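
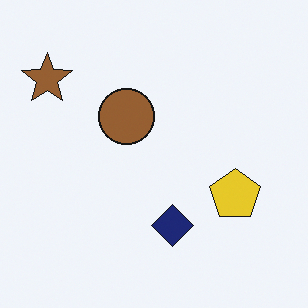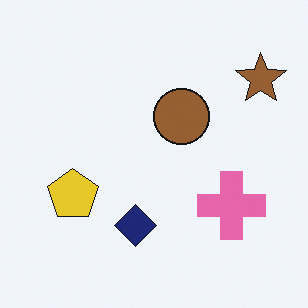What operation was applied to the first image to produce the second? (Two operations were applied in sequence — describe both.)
The transformation is: flipped horizontally (left ↔ right), then overlaid with an additional pink cross.

The brown star is in the top-left of the first image and the top-right of the second — shapes on opposite sides of the vertical midline have swapped in a mirror flip. A pink cross appears in the second image that is absent from the first.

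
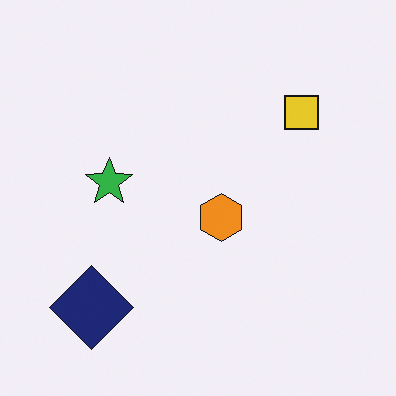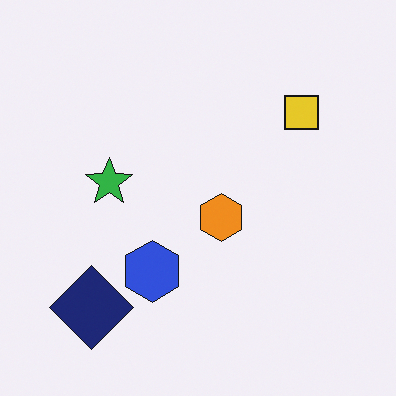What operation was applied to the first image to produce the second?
It was overlaid with an additional blue hexagon.

A blue hexagon appears in the second image that is absent from the first.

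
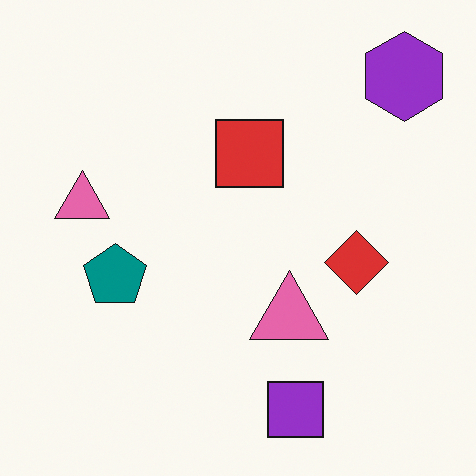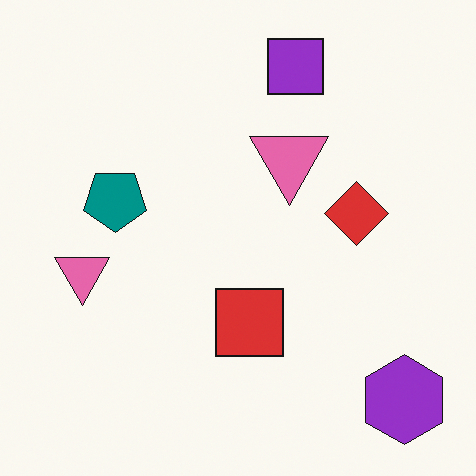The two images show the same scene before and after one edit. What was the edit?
The transformation is: flipped vertically (top ↔ bottom).

The purple square is in the bottom of the first image and the top of the second — shapes on opposite sides of the horizontal midline have swapped in a mirror flip.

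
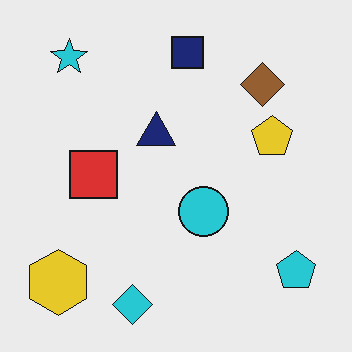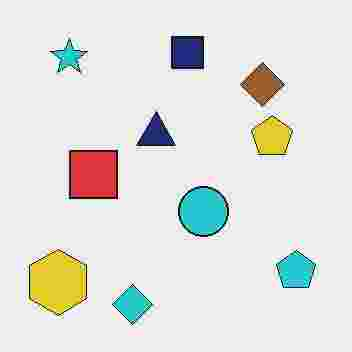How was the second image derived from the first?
The transformation is: heavily JPEG-compressed with obvious blocking artifacts.

Blocky 8×8 compression artifacts appear around shape edges and the flat background shows ringing — characteristic JPEG degradation.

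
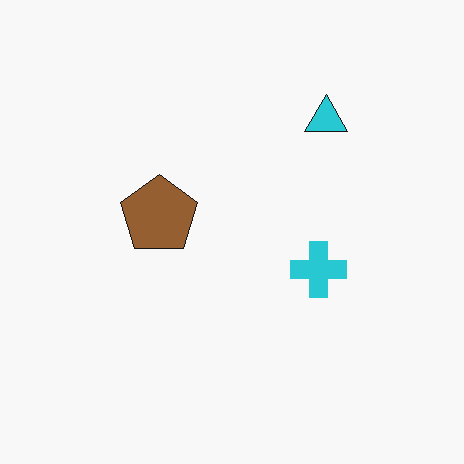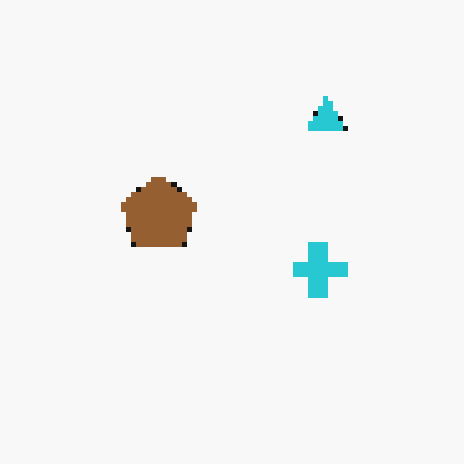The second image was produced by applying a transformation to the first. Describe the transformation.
Lightly pixelated (a mild mosaic effect).

Shapes are reduced to large square blocks; fine edges and outlines are lost — a downscale-then-upscale (mosaic) effect.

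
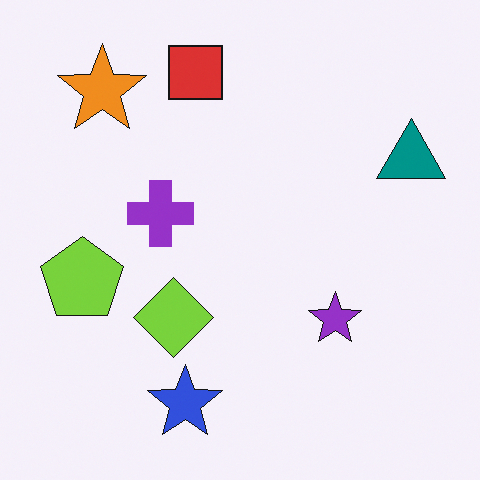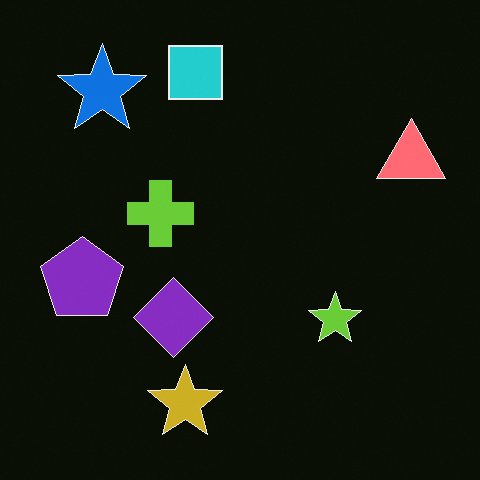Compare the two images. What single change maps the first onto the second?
The transformation is: color-inverted (negative).

The light background has become dark and every shape's color is its complement — a photographic negative.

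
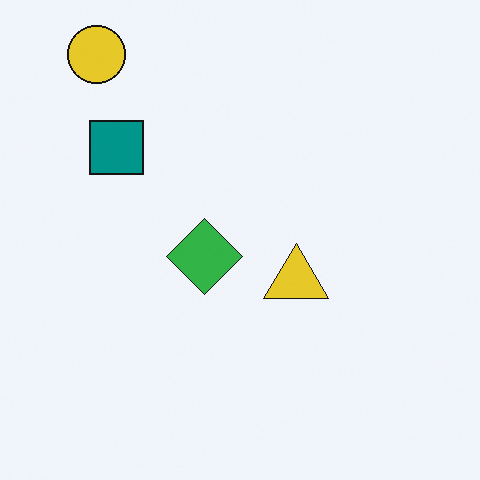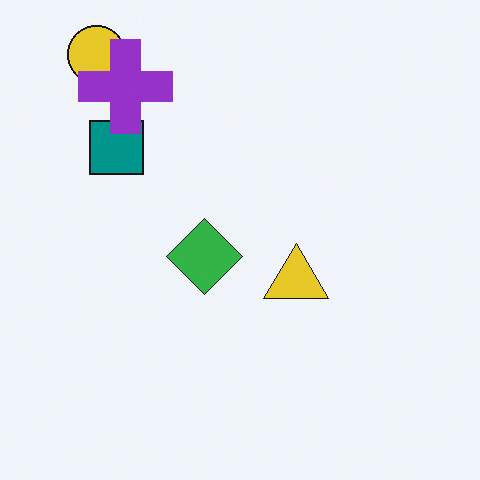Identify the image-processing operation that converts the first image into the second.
It was overlaid with an additional purple cross.

A purple cross appears in the second image that is absent from the first.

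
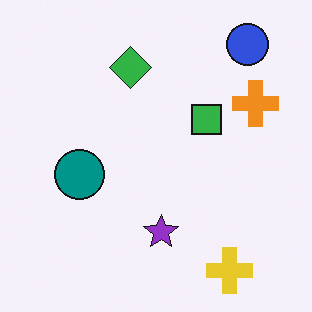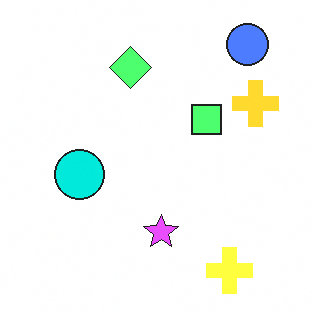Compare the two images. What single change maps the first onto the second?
The second image is the first substantially brightened.

Every pixel — background and shapes alike — is uniformly brightened.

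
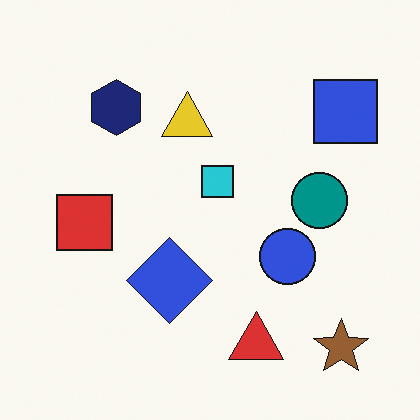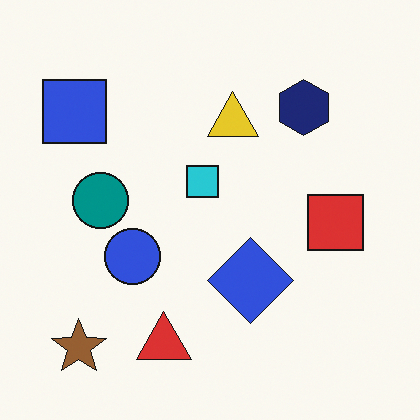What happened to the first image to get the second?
This is the original image flipped horizontally (left ↔ right).

The blue square is in the top-right of the first image and the top-left of the second — shapes on opposite sides of the vertical midline have swapped in a mirror flip.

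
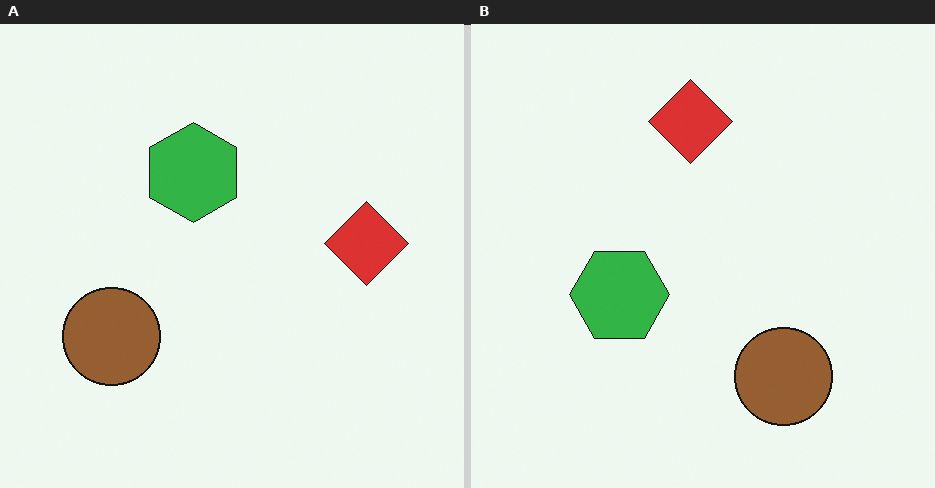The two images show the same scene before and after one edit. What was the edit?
It was rotated 90° counter-clockwise.

The brown circle sits in the bottom-left of the left (A) image and the bottom-right of the right (B) — consistent with a whole-image 90° counter-clockwise rotation.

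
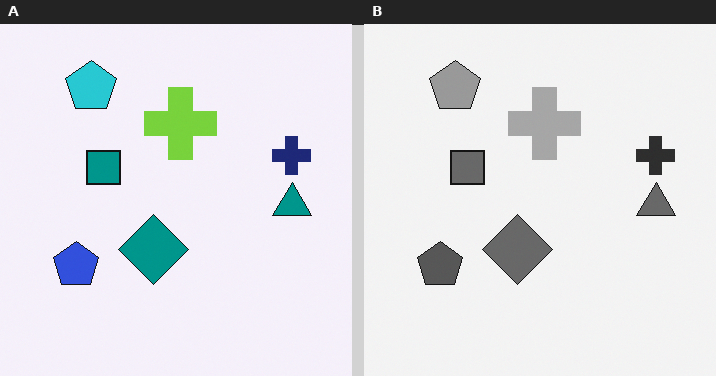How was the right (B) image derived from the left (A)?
The image was converted to grayscale.

All color is removed — every shape is now a shade of grey.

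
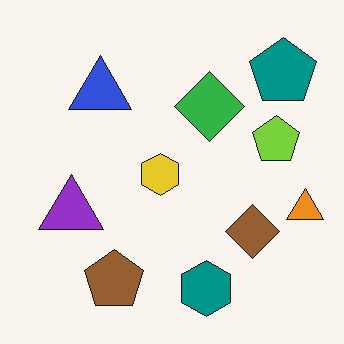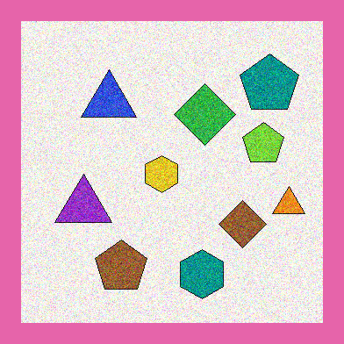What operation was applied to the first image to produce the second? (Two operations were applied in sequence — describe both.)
The second image is the first degraded with heavy additive noise, then framed with a pink border.

Random speckle covers the whole image, including the flat background. A solid pink frame runs around the edge of the second image, with the content slightly shrunk inside it.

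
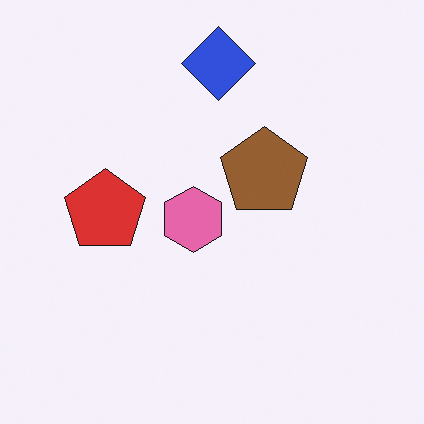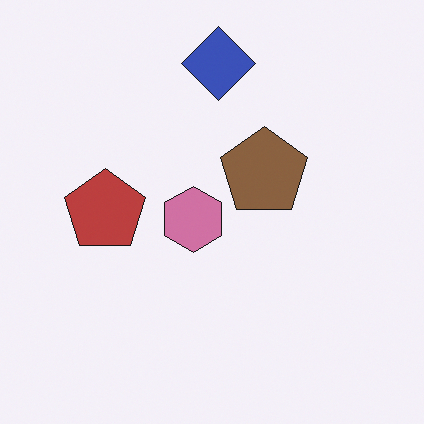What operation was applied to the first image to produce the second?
The image was slightly desaturated.

All colors are more muted and greyish — a global saturation change.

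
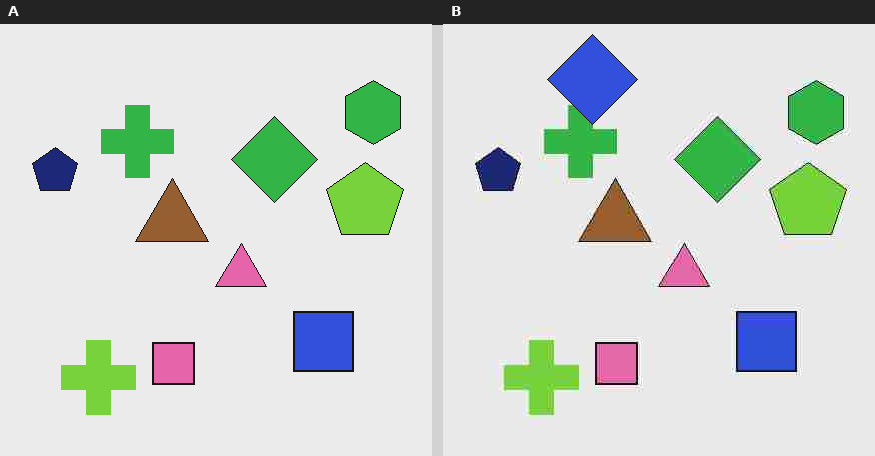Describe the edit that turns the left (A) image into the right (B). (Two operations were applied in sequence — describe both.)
The image was degraded with heavy JPEG compression, then overlaid with an additional blue diamond.

Blocky 8×8 compression artifacts appear around shape edges and the flat background shows ringing — characteristic JPEG degradation. A blue diamond appears in the right (B) image that is absent from the left (A).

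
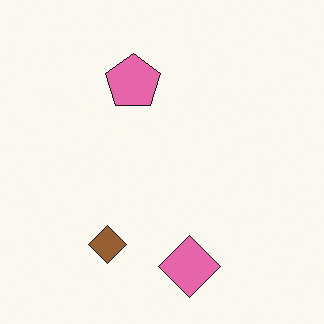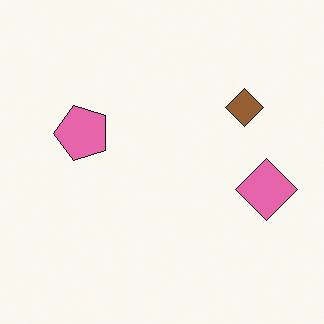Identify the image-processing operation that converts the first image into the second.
The transformation is: transposed (reflected across the top-left ↔ bottom-right diagonal).

Shapes have swapped their row and column positions — what was in the top-right is now in the bottom-left — a diagonal reflection.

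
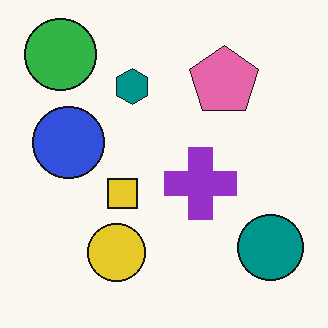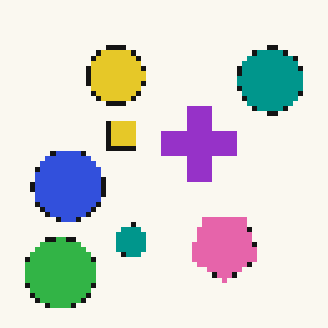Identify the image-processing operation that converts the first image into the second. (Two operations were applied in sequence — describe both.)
The second image is the first flipped vertically (top ↔ bottom), then lightly pixelated (a mild mosaic effect).

The green circle is in the top-left of the first image and the bottom-left of the second — shapes on opposite sides of the horizontal midline have swapped in a mirror flip. Shapes are reduced to large square blocks; fine edges and outlines are lost — a downscale-then-upscale (mosaic) effect.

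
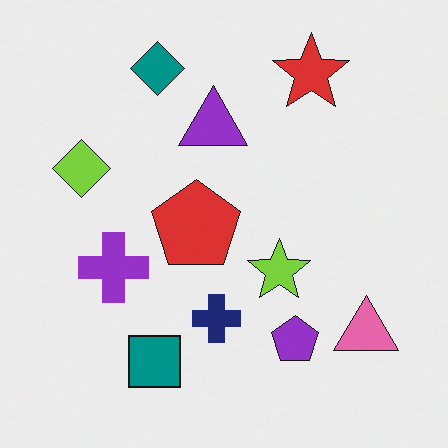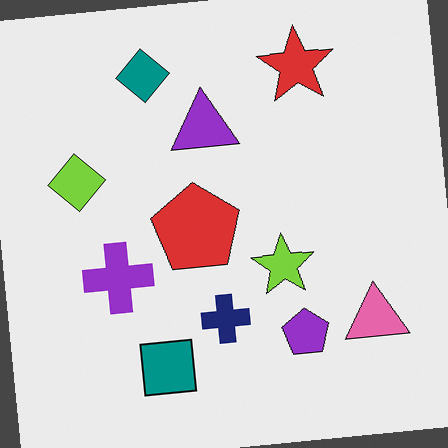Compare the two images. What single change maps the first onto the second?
Rotated counter-clockwise by a few degrees.

Every shape is tilted by the same angle and the image corners show triangular fill wedges — a whole-image rotation by a non-right angle.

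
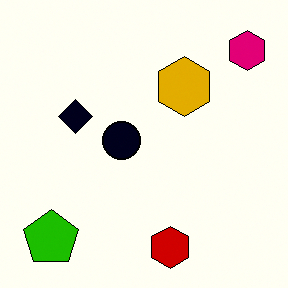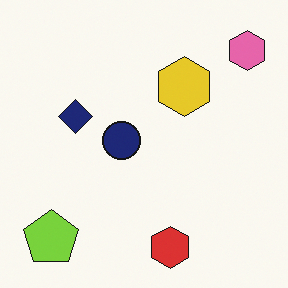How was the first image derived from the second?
The first image is the second boosted in contrast.

Tones are pushed away from mid-grey across the whole image — a global contrast change.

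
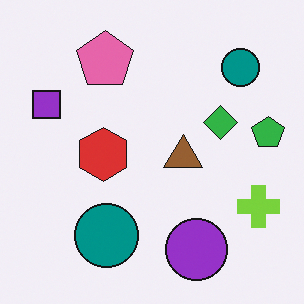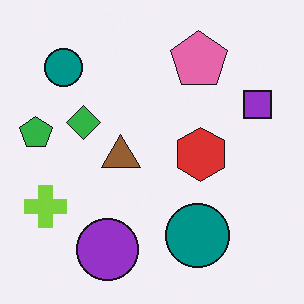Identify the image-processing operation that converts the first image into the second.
This is the original image flipped horizontally (left ↔ right).

The green pentagon is in the right of the first image and the left of the second — shapes on opposite sides of the vertical midline have swapped in a mirror flip.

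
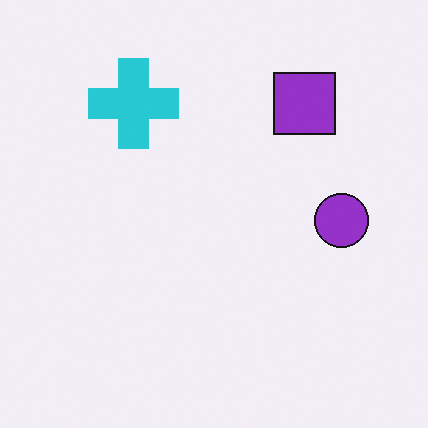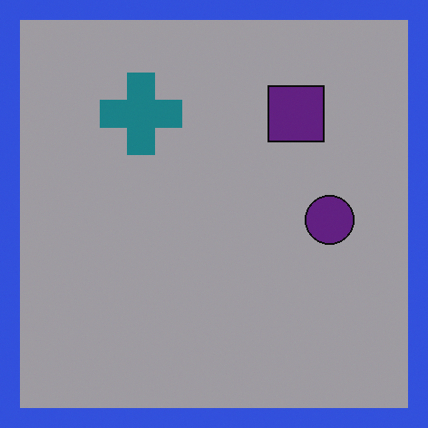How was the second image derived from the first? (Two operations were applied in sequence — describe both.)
The transformation is: substantially darkened, then framed with a blue border.

Every pixel — background and shapes alike — is uniformly darkened. A solid blue frame runs around the edge of the second image, with the content slightly shrunk inside it.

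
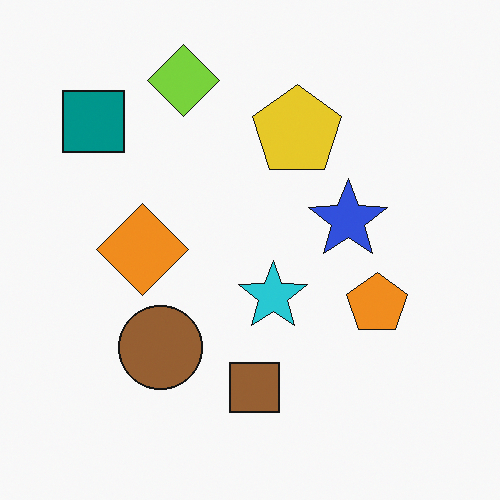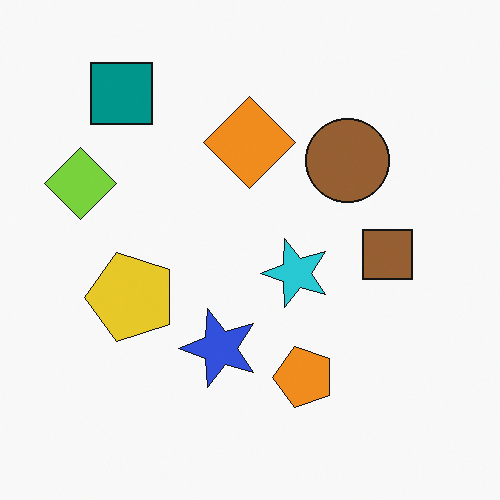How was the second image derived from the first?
The second image is the first transposed (reflected across the top-left ↔ bottom-right diagonal).

Shapes have swapped their row and column positions — what was in the top-right is now in the bottom-left — a diagonal reflection.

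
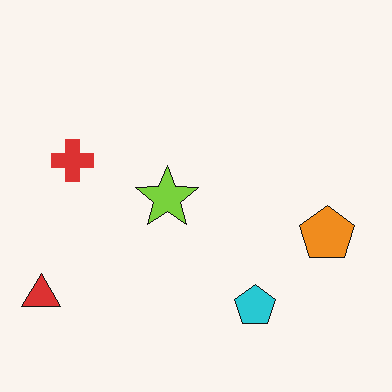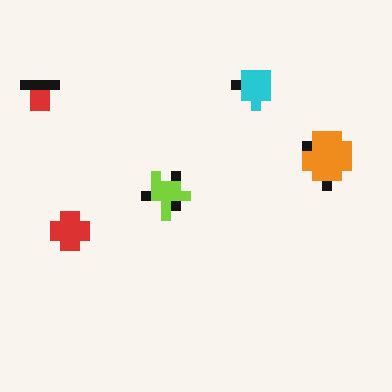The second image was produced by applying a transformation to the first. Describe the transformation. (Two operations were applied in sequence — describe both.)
The image was coarsely pixelated, then flipped vertically (top ↔ bottom).

Shapes are reduced to large square blocks; fine edges and outlines are lost — a downscale-then-upscale (mosaic) effect. The cyan pentagon is in the bottom of the first image and the top of the second — shapes on opposite sides of the horizontal midline have swapped in a mirror flip.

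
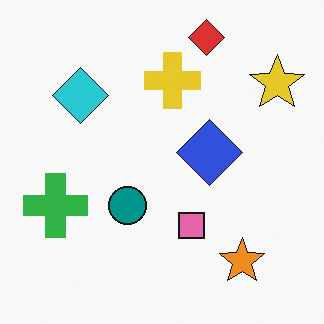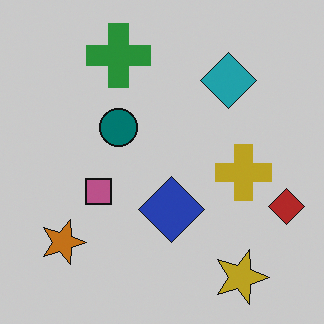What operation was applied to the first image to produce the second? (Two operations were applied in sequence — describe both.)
The second image is the first rotated 90° clockwise, then slightly darkened.

The yellow star sits in the top-right of the first image and the bottom-right of the second — consistent with a whole-image 90° clockwise rotation. Every pixel — background and shapes alike — is uniformly darkened.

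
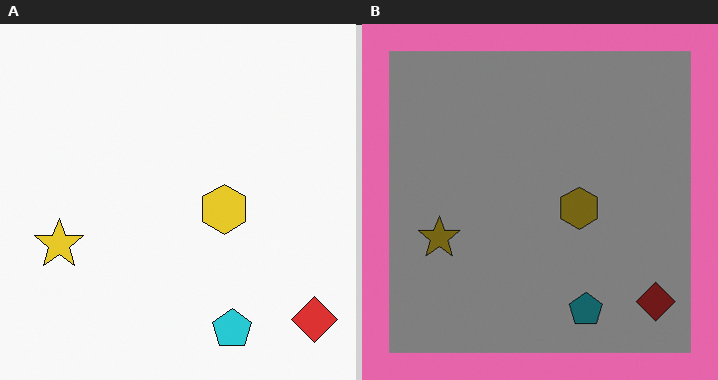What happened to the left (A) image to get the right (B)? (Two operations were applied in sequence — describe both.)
The image was noticeably darkened, then framed with a pink border.

Every pixel — background and shapes alike — is uniformly darkened. A solid pink frame runs around the edge of the right (B) image, with the content slightly shrunk inside it.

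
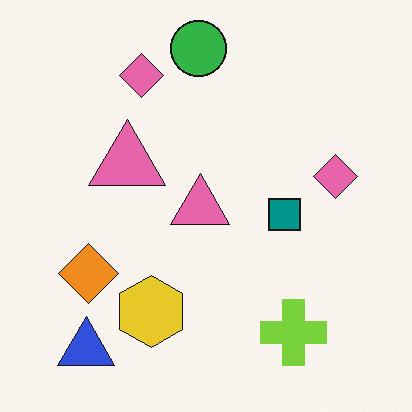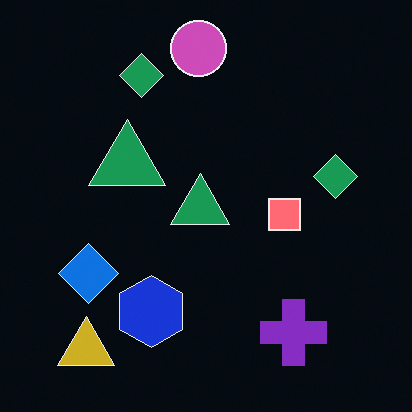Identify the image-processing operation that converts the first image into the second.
The image was color-inverted (negative).

The light background has become dark and every shape's color is its complement — a photographic negative.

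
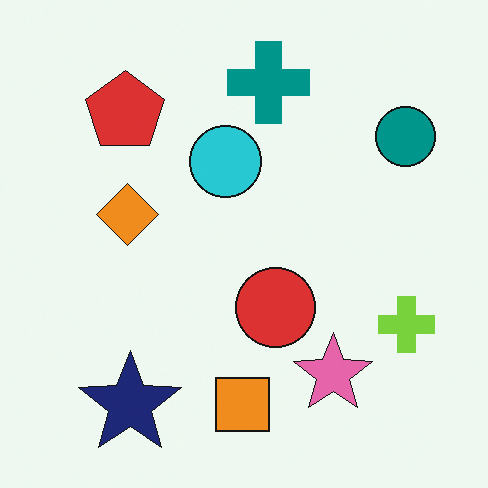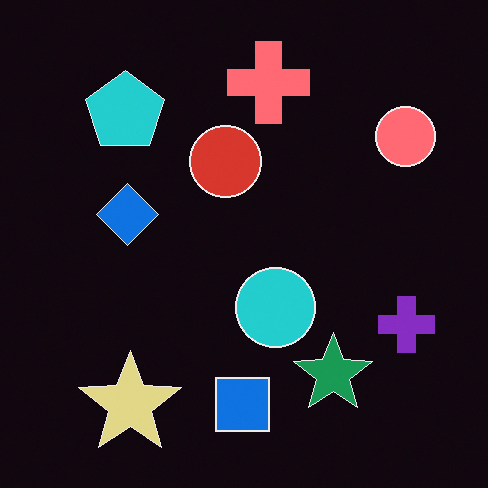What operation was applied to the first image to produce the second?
The second image is the first color-inverted (negative).

The light background has become dark and every shape's color is its complement — a photographic negative.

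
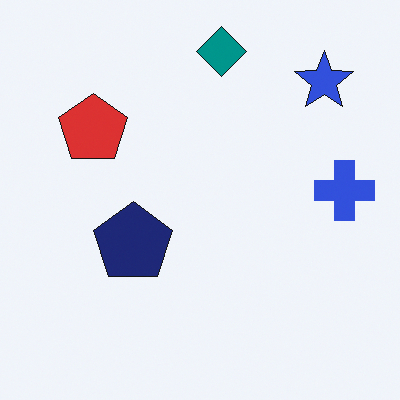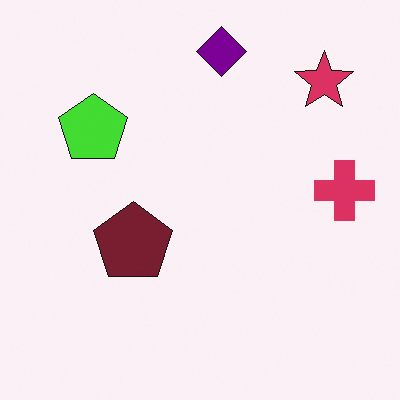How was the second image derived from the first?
Hue-shifted noticeably.

Every shape's color has rotated by the same amount around the hue wheel — a uniform hue shift.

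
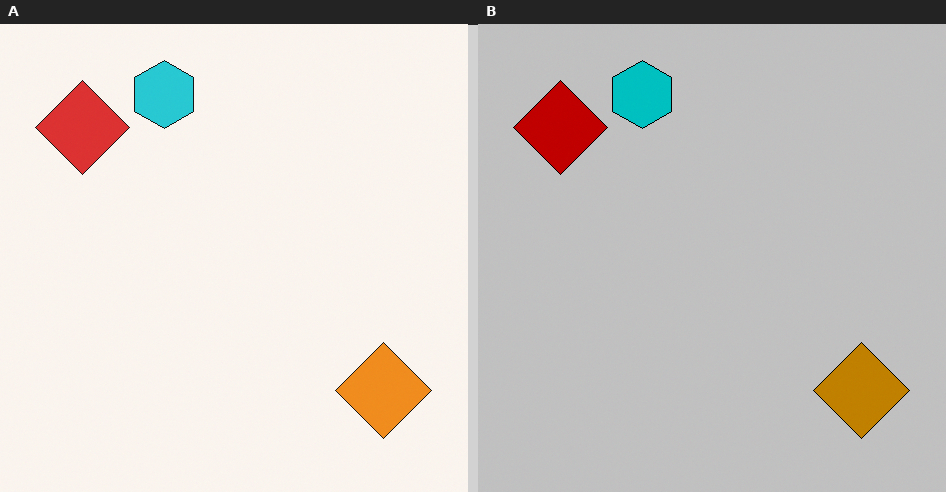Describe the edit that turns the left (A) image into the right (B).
The image was aggressively posterized.

Each flat color has snapped to a coarser quantized level — most visibly, the near-white background has dropped to a flat grey.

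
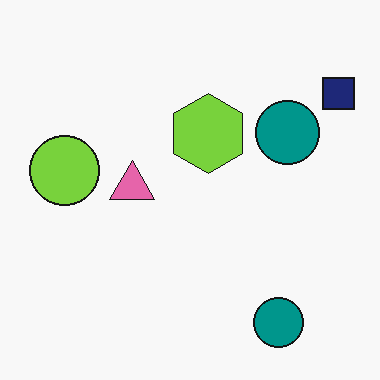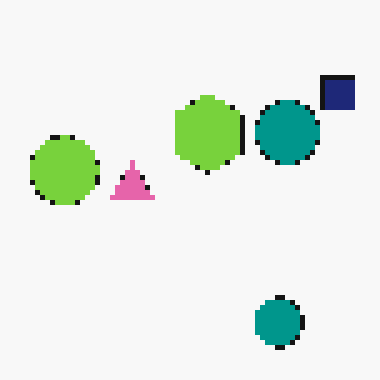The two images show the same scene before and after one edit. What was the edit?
This is the original image lightly pixelated (a mild mosaic effect).

Shapes are reduced to large square blocks; fine edges and outlines are lost — a downscale-then-upscale (mosaic) effect.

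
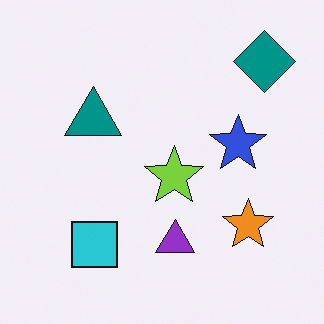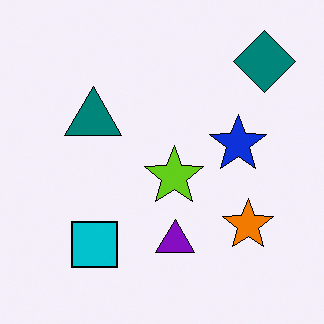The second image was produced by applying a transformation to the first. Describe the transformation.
This is the original image given slightly increased contrast.

Tones are pushed away from mid-grey across the whole image — a global contrast change.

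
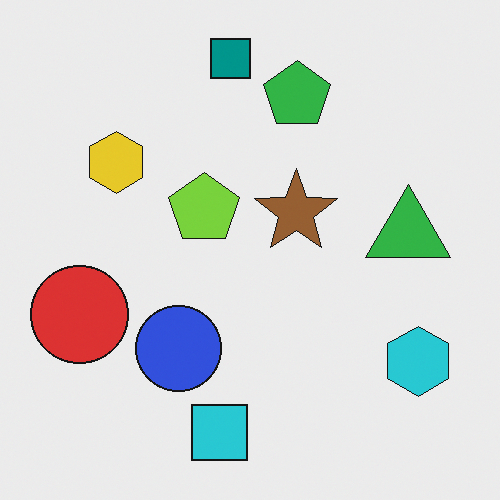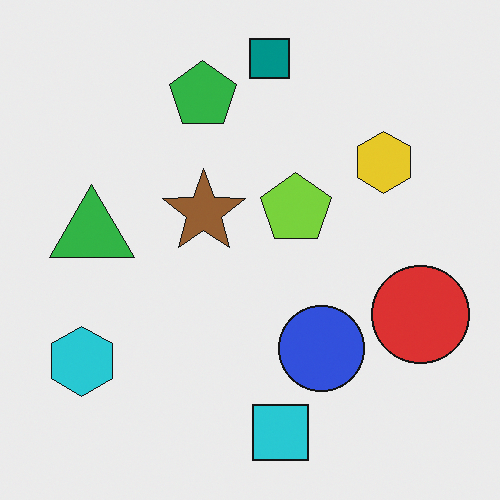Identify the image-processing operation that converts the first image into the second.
The image was flipped horizontally (left ↔ right).

The red circle is in the left of the first image and the right of the second — shapes on opposite sides of the vertical midline have swapped in a mirror flip.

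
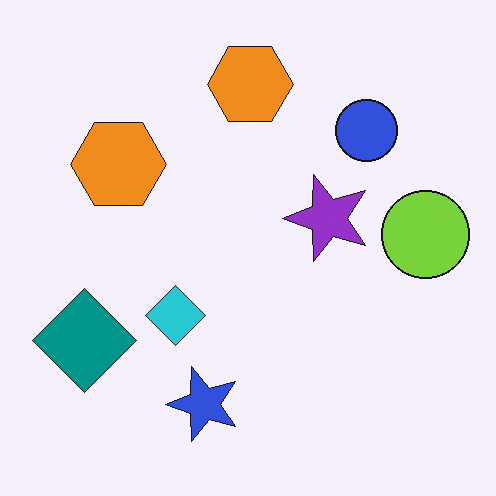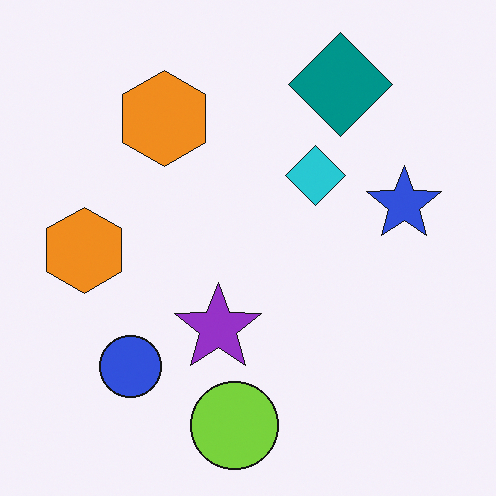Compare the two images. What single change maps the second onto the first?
The transformation is: transposed (reflected across the top-left ↔ bottom-right diagonal).

Shapes have swapped their row and column positions — what was in the top-right is now in the bottom-left — a diagonal reflection.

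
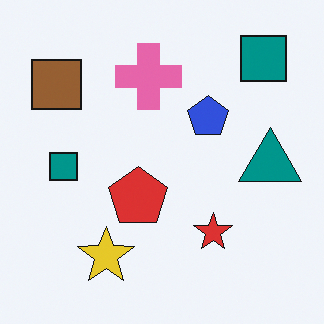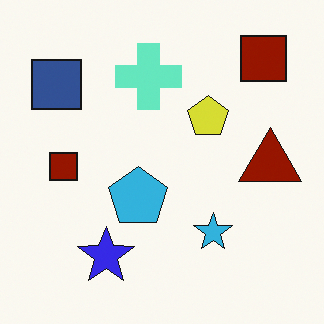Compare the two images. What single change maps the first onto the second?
The image was hue-shifted through roughly half the color wheel.

Every shape's color has rotated by the same amount around the hue wheel — a uniform hue shift.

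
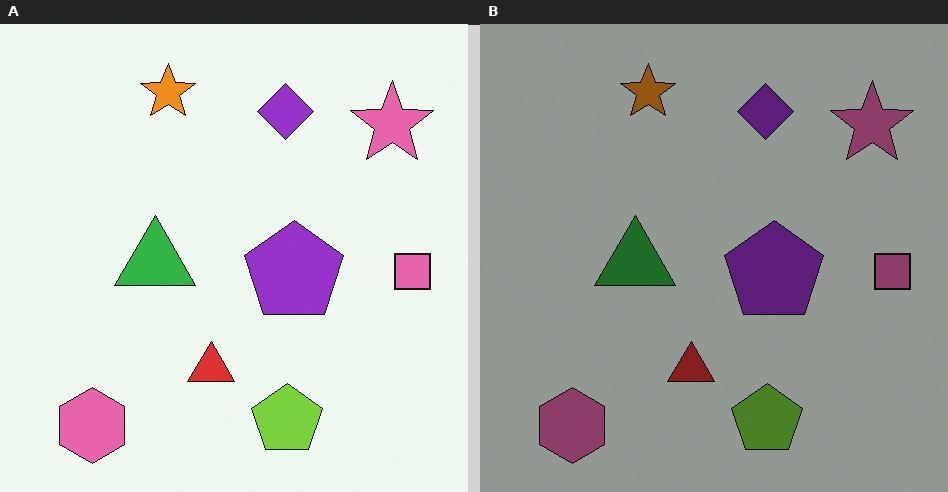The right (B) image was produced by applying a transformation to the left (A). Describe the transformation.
This is the original image substantially darkened.

Every pixel — background and shapes alike — is uniformly darkened.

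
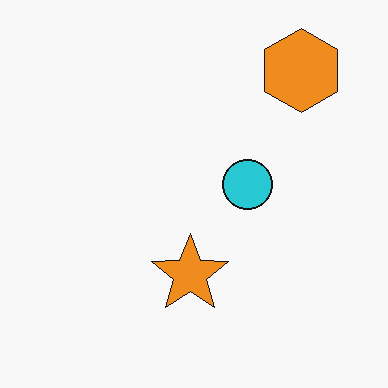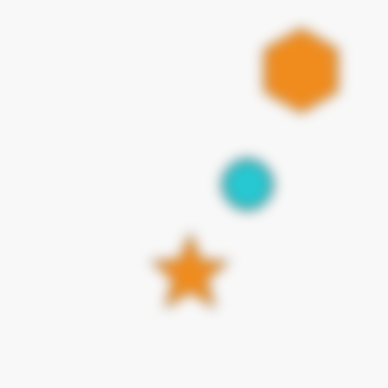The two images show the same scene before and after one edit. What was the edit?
The image was strongly gaussian-blurred.

Shape edges and outlines are uniformly softened across the whole image.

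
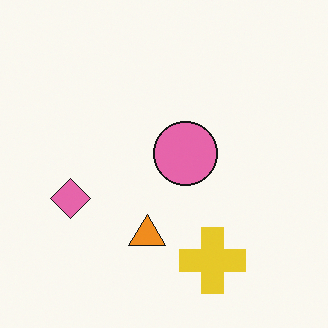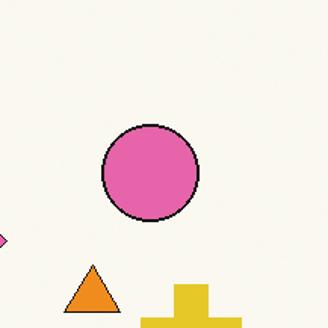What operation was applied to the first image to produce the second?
This is the original image cropped to a modestly smaller region and rescaled.

The visible shapes are larger and the field of view is narrower; shapes near the original edges may be partly or wholly outside the frame — a crop-and-rescale.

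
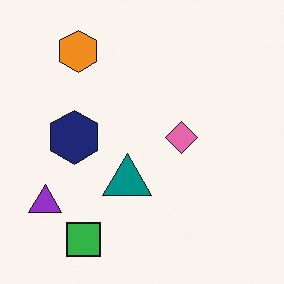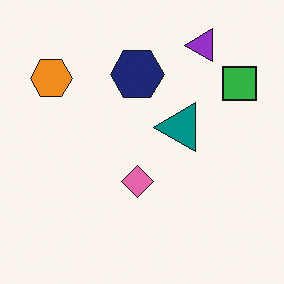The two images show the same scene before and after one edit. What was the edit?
The second image is the first transposed (reflected across the top-left ↔ bottom-right diagonal).

Shapes have swapped their row and column positions — what was in the top-right is now in the bottom-left — a diagonal reflection.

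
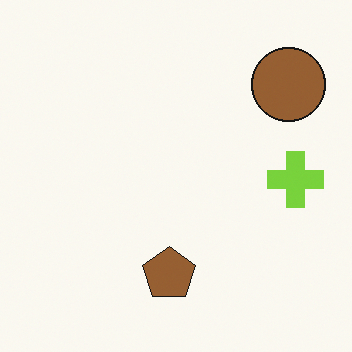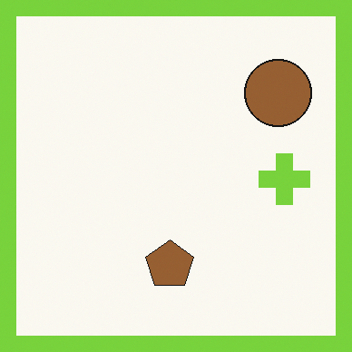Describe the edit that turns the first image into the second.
This is the original image framed with a lime border.

A solid lime frame runs around the edge of the second image, with the content slightly shrunk inside it.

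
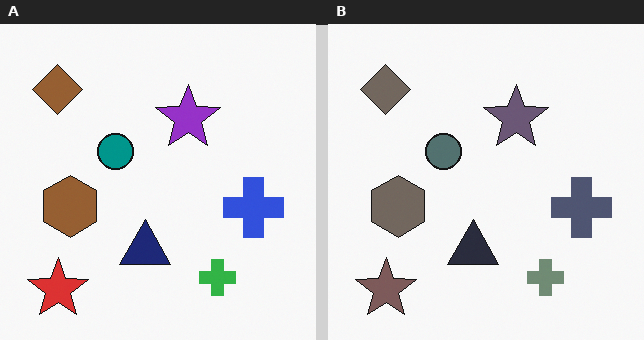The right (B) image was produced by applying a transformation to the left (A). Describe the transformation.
This is the original image heavily desaturated.

All colors are more muted and greyish — a global saturation change.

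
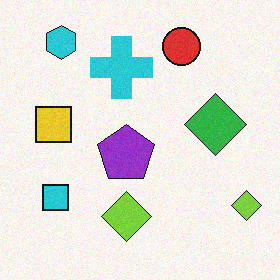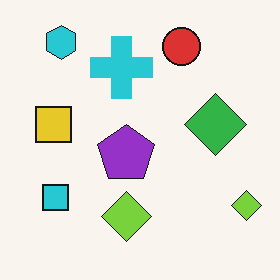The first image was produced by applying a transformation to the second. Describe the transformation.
This is the original image degraded with light additive noise.

Random speckle covers the whole image, including the flat background.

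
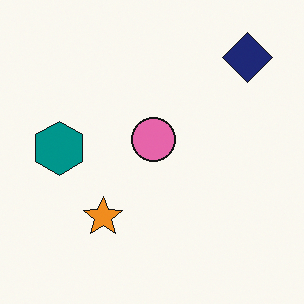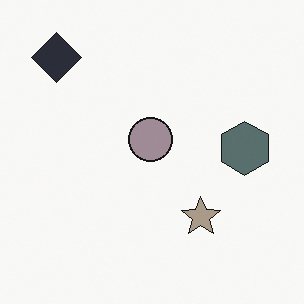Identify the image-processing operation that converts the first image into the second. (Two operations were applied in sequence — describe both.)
The image was made much more muted (saturation change), then flipped horizontally (left ↔ right).

All colors are more muted and greyish — a global saturation change. The navy diamond is in the top-right of the first image and the top-left of the second — shapes on opposite sides of the vertical midline have swapped in a mirror flip.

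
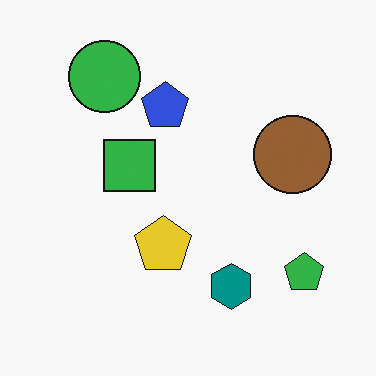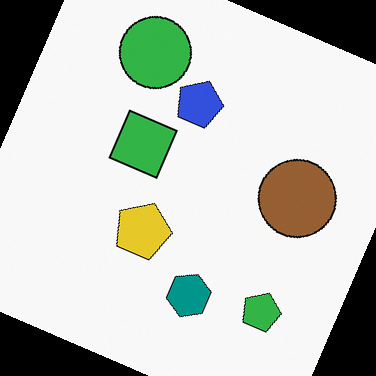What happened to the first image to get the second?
It was rotated clockwise by a moderate amount.

Every shape is tilted by the same angle and the image corners show triangular fill wedges — a whole-image rotation by a non-right angle.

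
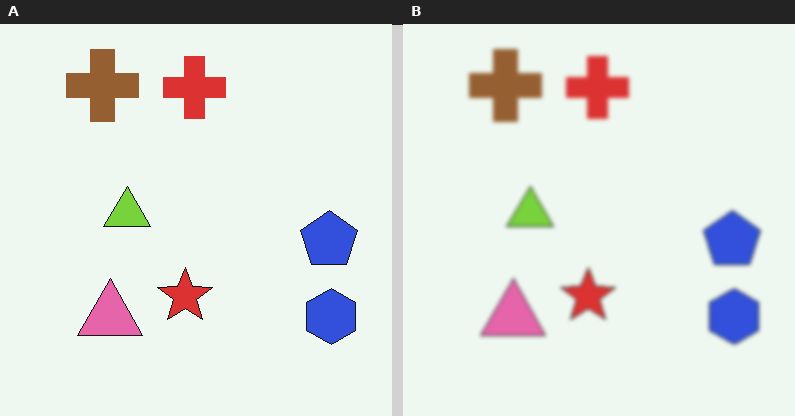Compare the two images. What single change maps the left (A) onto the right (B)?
The image was given a subtle gaussian blur.

Shape edges and outlines are uniformly softened across the whole image.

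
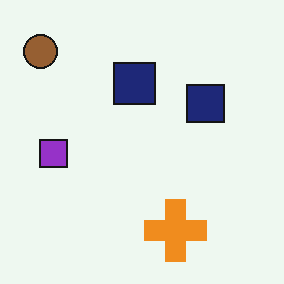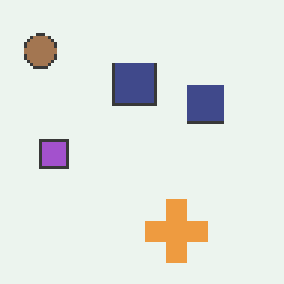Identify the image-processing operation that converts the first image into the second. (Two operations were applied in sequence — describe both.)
It was given slightly reduced contrast, then mildly pixelated.

Tones are pushed toward mid-grey across the whole image — a global contrast change. Shapes are reduced to large square blocks; fine edges and outlines are lost — a downscale-then-upscale (mosaic) effect.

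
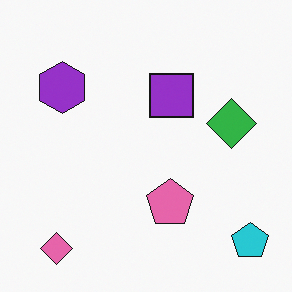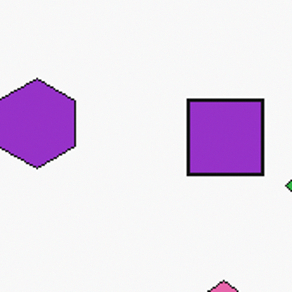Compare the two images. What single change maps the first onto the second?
This is the original image cropped to a noticeably smaller region and rescaled.

The visible shapes are larger and the field of view is narrower; shapes near the original edges may be partly or wholly outside the frame — a crop-and-rescale.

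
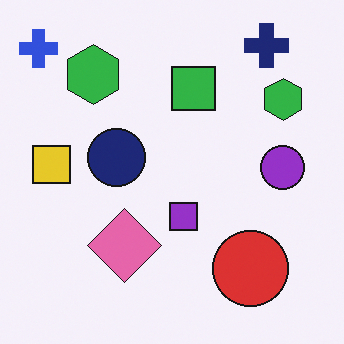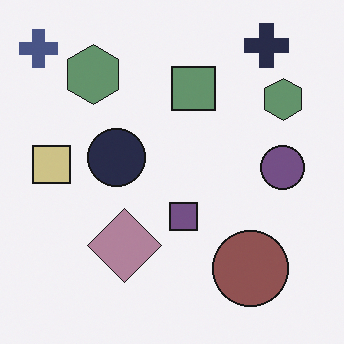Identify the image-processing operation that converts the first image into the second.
It was heavily desaturated.

All colors are more muted and greyish — a global saturation change.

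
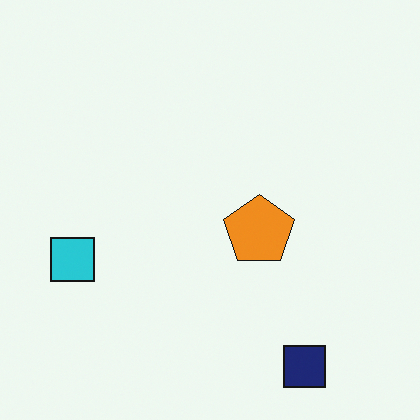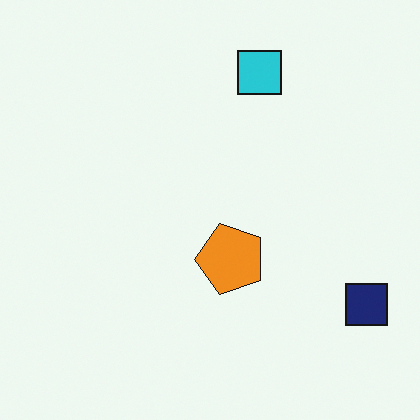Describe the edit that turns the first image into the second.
Transposed (reflected across the top-left ↔ bottom-right diagonal).

Shapes have swapped their row and column positions — what was in the top-right is now in the bottom-left — a diagonal reflection.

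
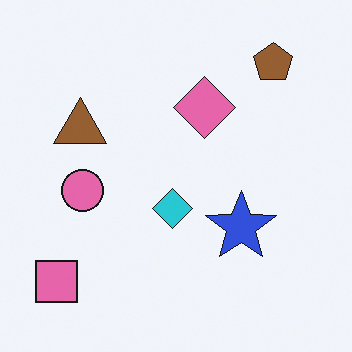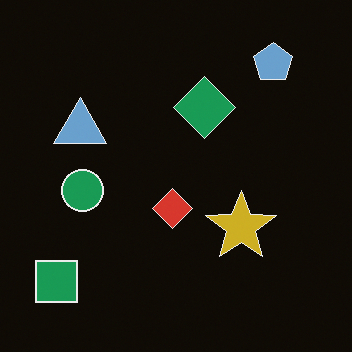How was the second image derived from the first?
This is the original image color-inverted (negative).

The light background has become dark and every shape's color is its complement — a photographic negative.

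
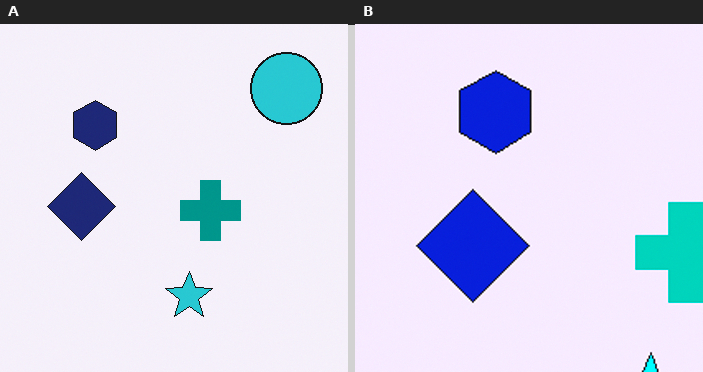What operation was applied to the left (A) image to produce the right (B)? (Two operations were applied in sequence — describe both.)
The image was cropped tightly and scaled back up, then made much more vivid (saturation change).

The visible shapes are larger and the field of view is narrower; shapes near the original edges may be partly or wholly outside the frame — a crop-and-rescale. All colors are more vivid — a global saturation change.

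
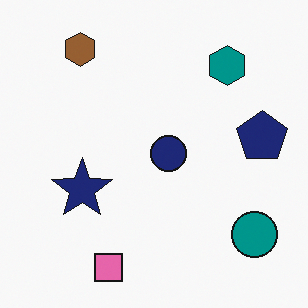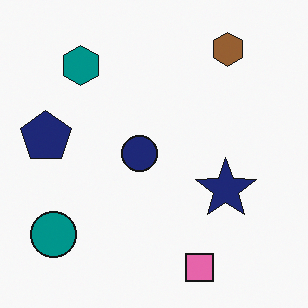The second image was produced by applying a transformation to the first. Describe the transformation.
The image was flipped horizontally (left ↔ right).

The navy pentagon is in the right of the first image and the left of the second — shapes on opposite sides of the vertical midline have swapped in a mirror flip.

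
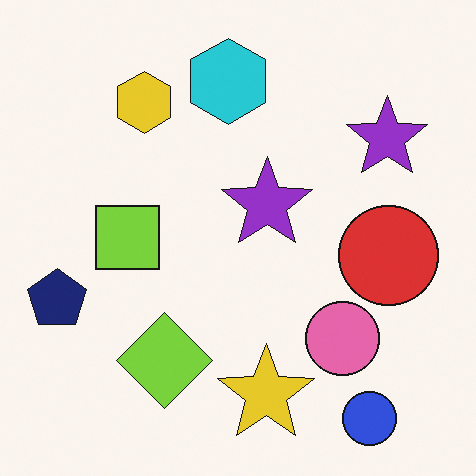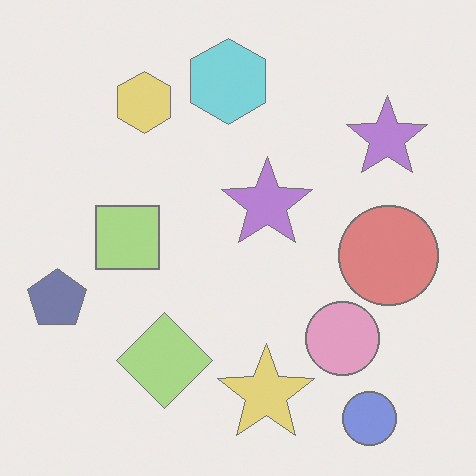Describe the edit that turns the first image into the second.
The image was washed out (contrast reduced).

Tones are pushed toward mid-grey across the whole image — a global contrast change.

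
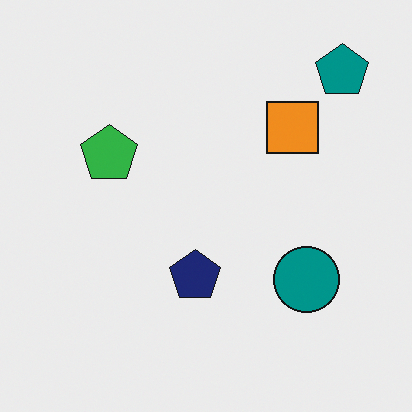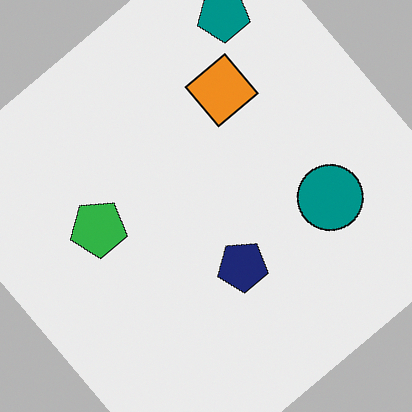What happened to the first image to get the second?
It was rotated counter-clockwise by a large amount — several tens of degrees.

Every shape is tilted by the same angle and the image corners show triangular fill wedges — a whole-image rotation by a non-right angle.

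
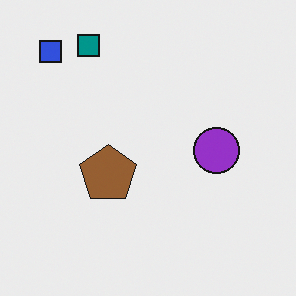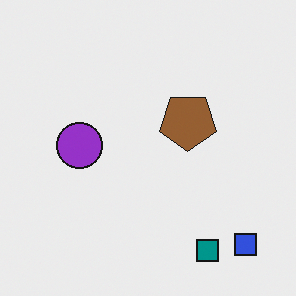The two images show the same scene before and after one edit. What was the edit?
The second image is the first rotated 180°.

The blue square sits in the top-left of the first image and the bottom-right of the second — consistent with a whole-image 180° rotation.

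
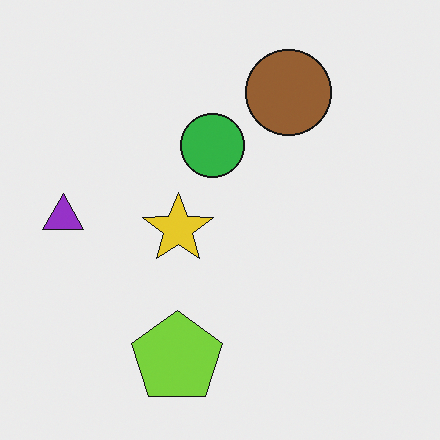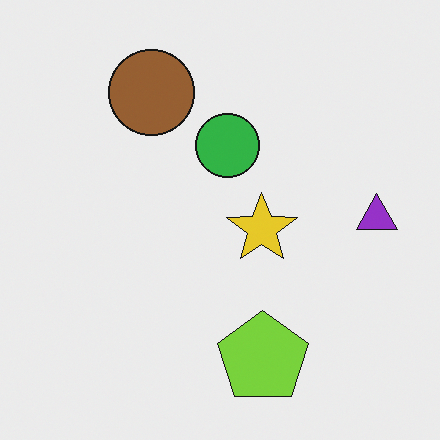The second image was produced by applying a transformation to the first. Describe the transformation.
Flipped horizontally (left ↔ right).

The purple triangle is in the left of the first image and the right of the second — shapes on opposite sides of the vertical midline have swapped in a mirror flip.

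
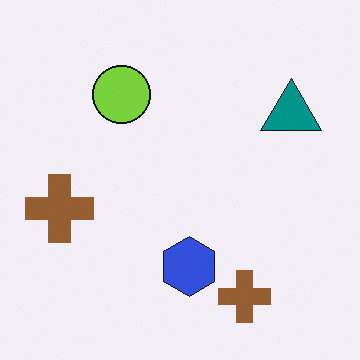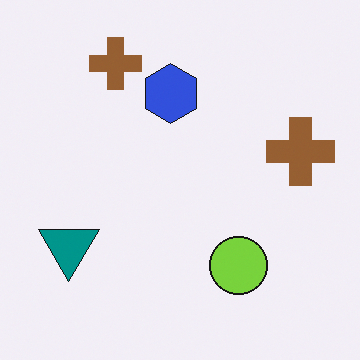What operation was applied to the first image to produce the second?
Rotated 180°.

The teal triangle sits in the top-right of the first image and the bottom-left of the second — consistent with a whole-image 180° rotation.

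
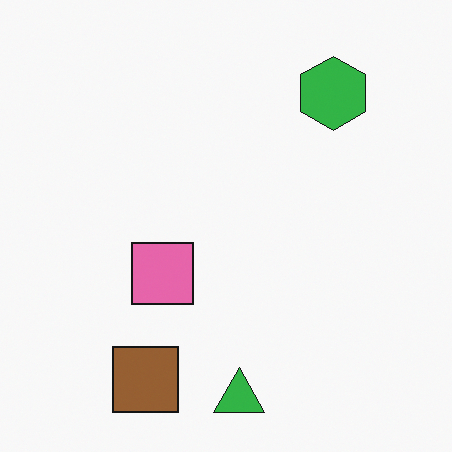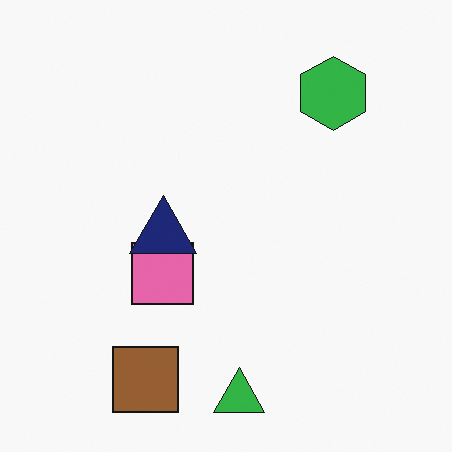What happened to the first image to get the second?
It was overlaid with an additional navy triangle.

A navy triangle appears in the second image that is absent from the first.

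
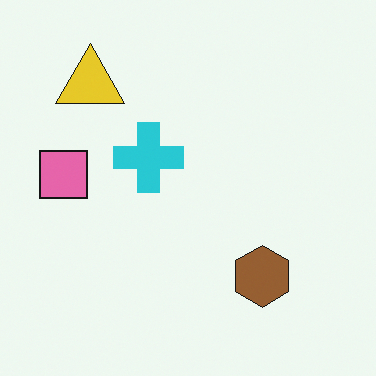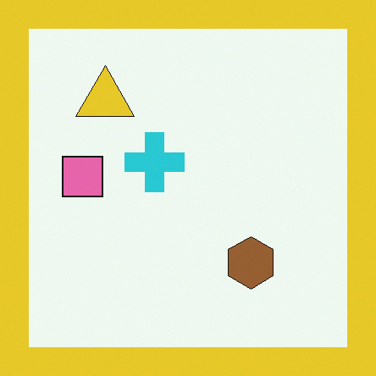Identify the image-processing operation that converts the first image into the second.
The second image is the first framed with a yellow border.

A solid yellow frame runs around the edge of the second image, with the content slightly shrunk inside it.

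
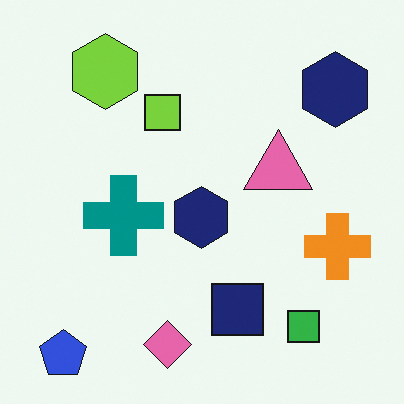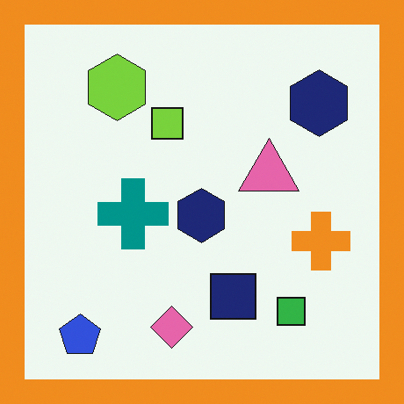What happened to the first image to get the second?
This is the original image framed with a orange border.

A solid orange frame runs around the edge of the second image, with the content slightly shrunk inside it.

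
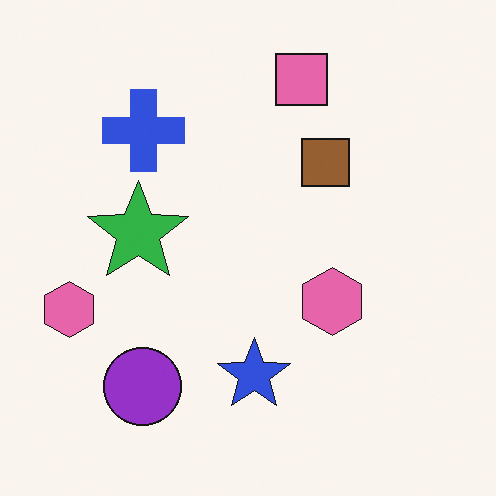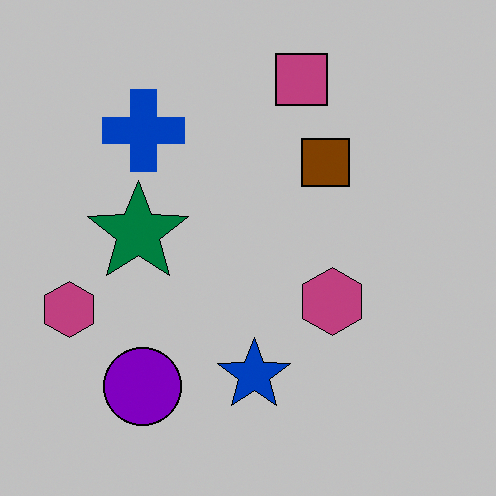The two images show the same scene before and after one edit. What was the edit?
The transformation is: heavily posterized to just a handful of flat colors.

Each flat color has snapped to a coarser quantized level — most visibly, the near-white background has dropped to a flat grey.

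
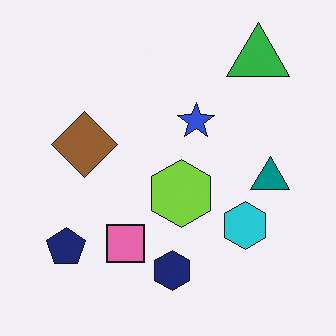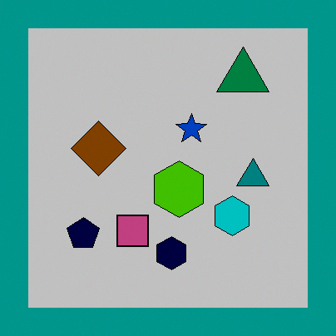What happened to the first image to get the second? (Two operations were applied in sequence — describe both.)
It was heavily posterized to just a handful of flat colors, then framed with a teal border.

Each flat color has snapped to a coarser quantized level — most visibly, the near-white background has dropped to a flat grey. A solid teal frame runs around the edge of the second image, with the content slightly shrunk inside it.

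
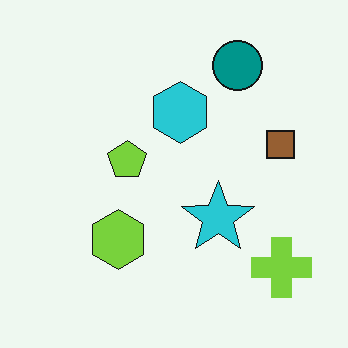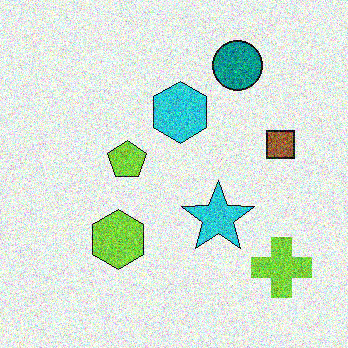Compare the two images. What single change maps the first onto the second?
The second image is the first degraded with heavy additive noise.

Random speckle covers the whole image, including the flat background.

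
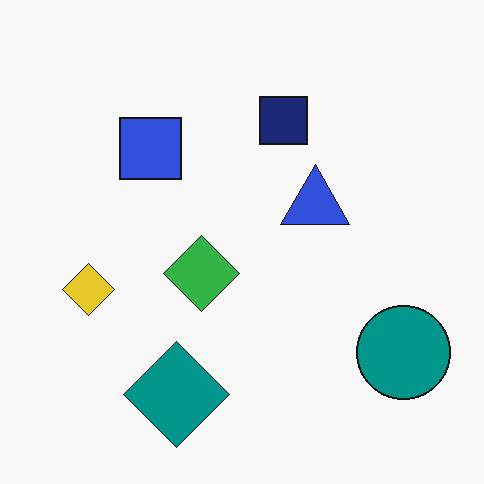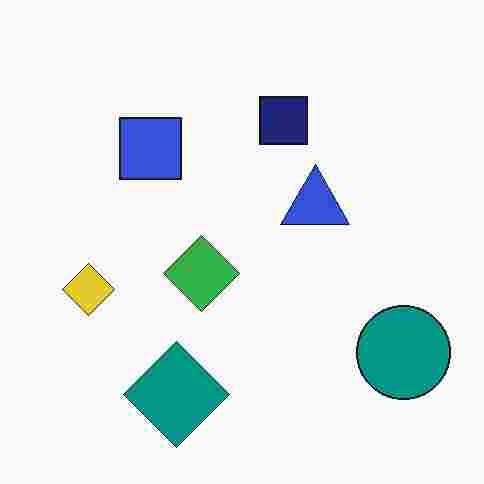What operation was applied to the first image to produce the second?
The transformation is: heavily JPEG-compressed with obvious blocking artifacts.

Blocky 8×8 compression artifacts appear around shape edges and the flat background shows ringing — characteristic JPEG degradation.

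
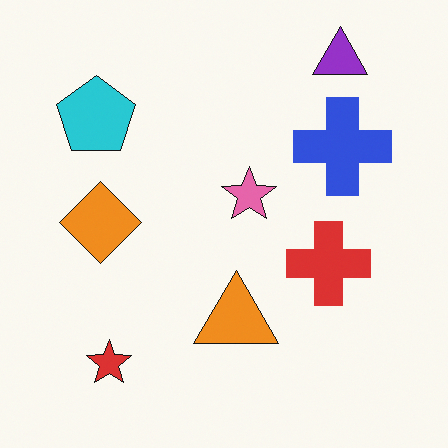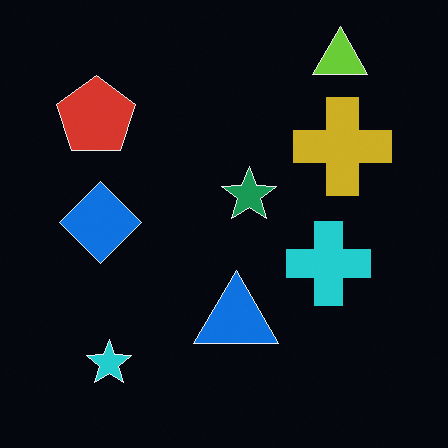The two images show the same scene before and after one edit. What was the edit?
This is the original image color-inverted (negative).

The light background has become dark and every shape's color is its complement — a photographic negative.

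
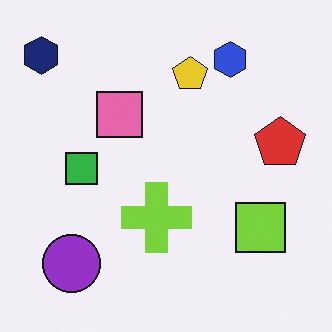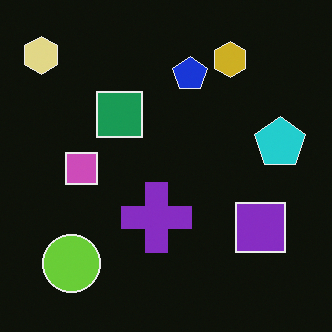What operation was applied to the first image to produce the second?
The second image is the first color-inverted (negative).

The light background has become dark and every shape's color is its complement — a photographic negative.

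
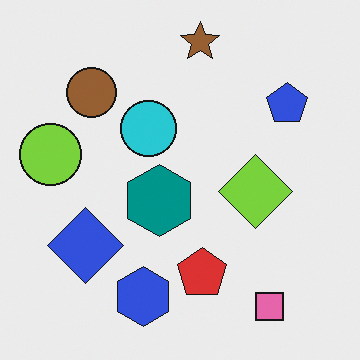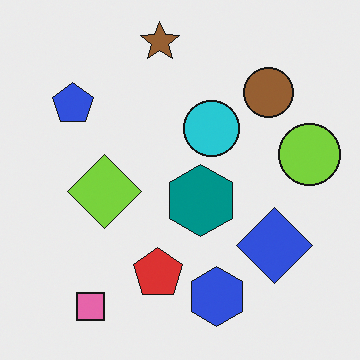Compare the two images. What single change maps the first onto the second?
The second image is the first flipped horizontally (left ↔ right).

The lime circle is in the left of the first image and the right of the second — shapes on opposite sides of the vertical midline have swapped in a mirror flip.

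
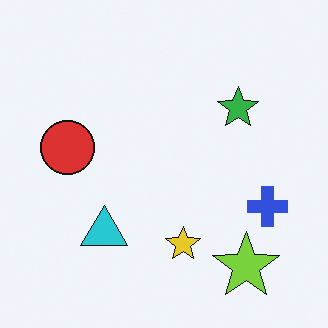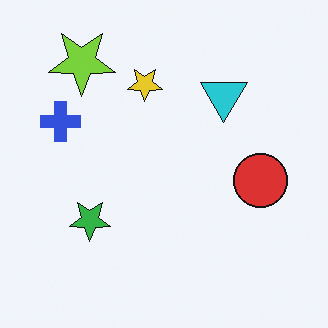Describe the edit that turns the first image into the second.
The second image is the first rotated 180°.

The lime star sits in the bottom-right of the first image and the top-left of the second — consistent with a whole-image 180° rotation.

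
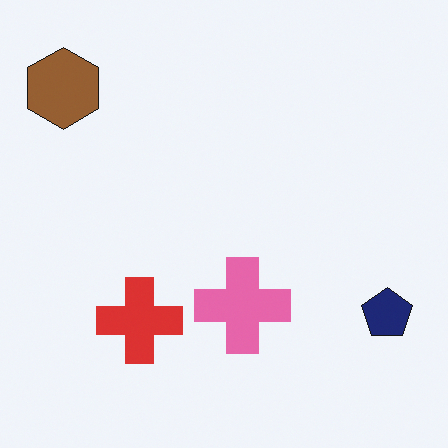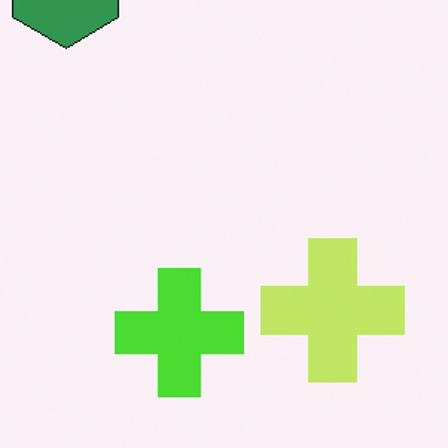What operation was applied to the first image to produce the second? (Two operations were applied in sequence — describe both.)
The transformation is: cropped slightly and scaled back up, then hue-shifted through roughly a third of the color wheel.

The visible shapes are larger and the field of view is narrower; shapes near the original edges may be partly or wholly outside the frame — a crop-and-rescale. Every shape's color has rotated by the same amount around the hue wheel — a uniform hue shift.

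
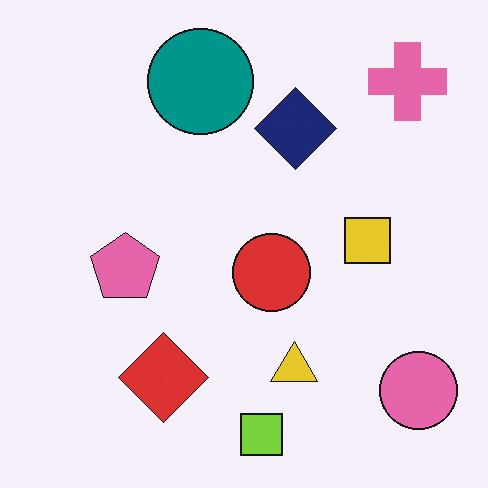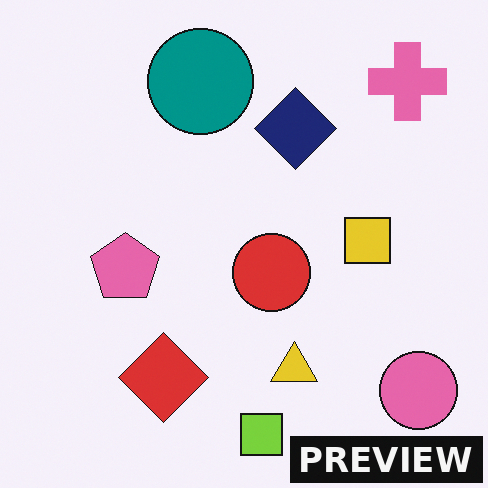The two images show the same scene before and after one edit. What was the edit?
This is the original image watermarked with the text "PREVIEW" in the lower-right corner.

A dark label reading "PREVIEW" appears in the lower-right corner.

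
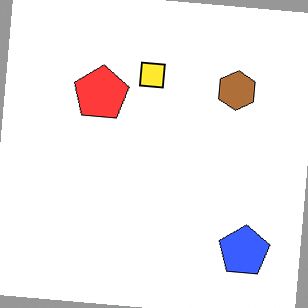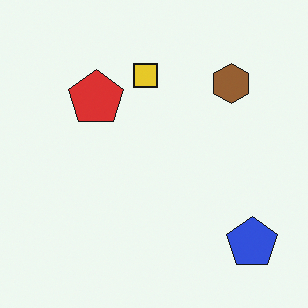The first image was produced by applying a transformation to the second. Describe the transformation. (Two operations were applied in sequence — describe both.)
Rotated clockwise by a few degrees, then brightened a little.

Every shape is tilted by the same angle and the image corners show triangular fill wedges — a whole-image rotation by a non-right angle. Every pixel — background and shapes alike — is uniformly brightened.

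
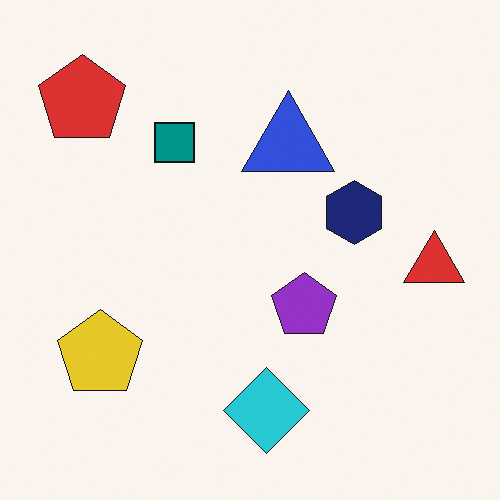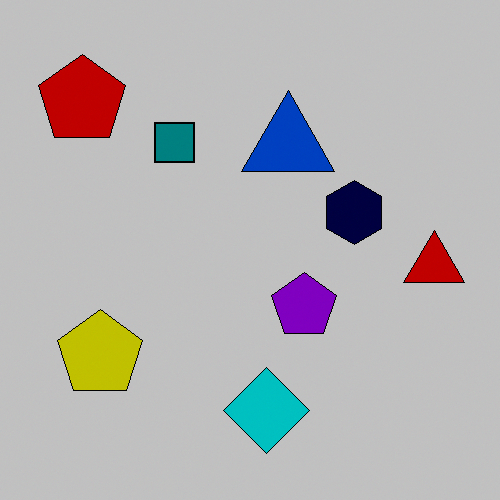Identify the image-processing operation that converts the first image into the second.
The image was heavily posterized to just a handful of flat colors.

Each flat color has snapped to a coarser quantized level — most visibly, the near-white background has dropped to a flat grey.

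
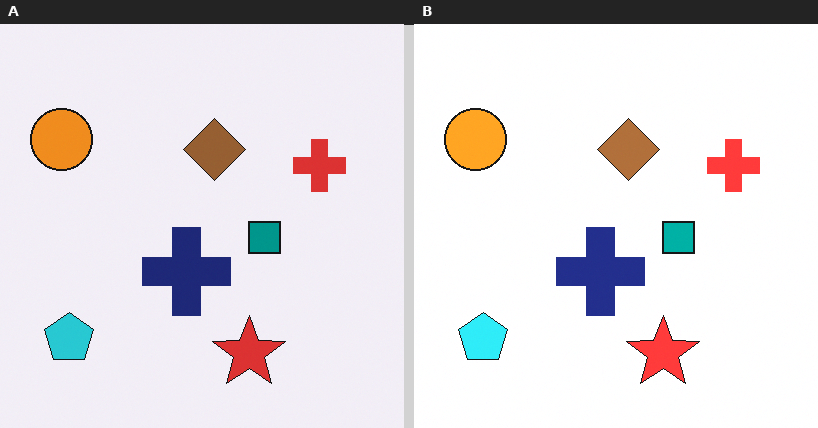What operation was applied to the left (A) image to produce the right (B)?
It was slightly brightened.

Every pixel — background and shapes alike — is uniformly brightened.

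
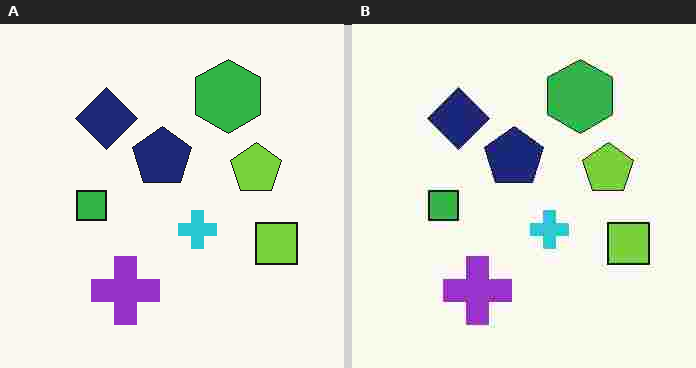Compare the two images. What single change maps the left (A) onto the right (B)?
This is the original image heavily JPEG-compressed with obvious blocking artifacts.

Blocky 8×8 compression artifacts appear around shape edges and the flat background shows ringing — characteristic JPEG degradation.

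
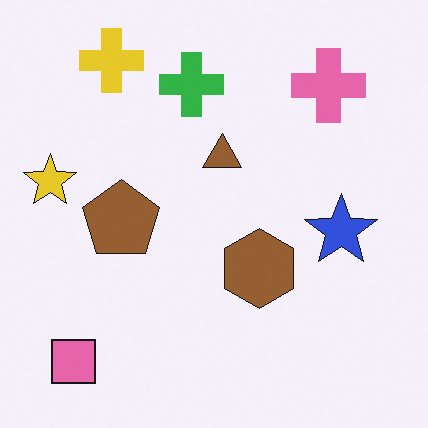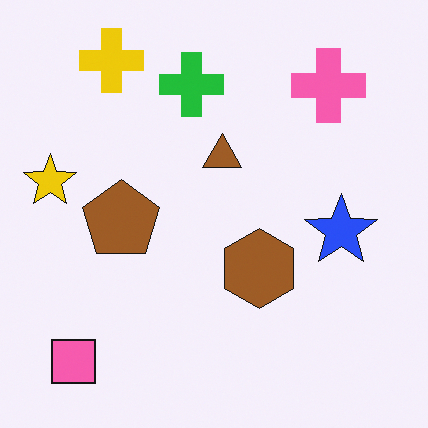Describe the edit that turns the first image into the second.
The image was slightly oversaturated.

All colors are more vivid — a global saturation change.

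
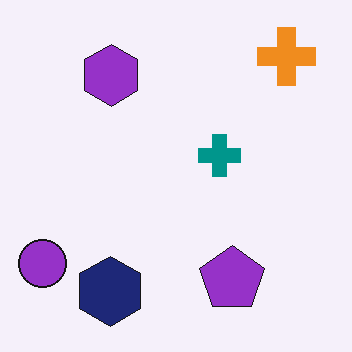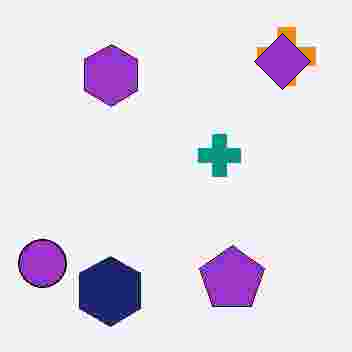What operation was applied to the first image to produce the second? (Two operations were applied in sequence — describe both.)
Degraded with heavy JPEG compression, then overlaid with an additional purple diamond.

Blocky 8×8 compression artifacts appear around shape edges and the flat background shows ringing — characteristic JPEG degradation. A purple diamond appears in the second image that is absent from the first.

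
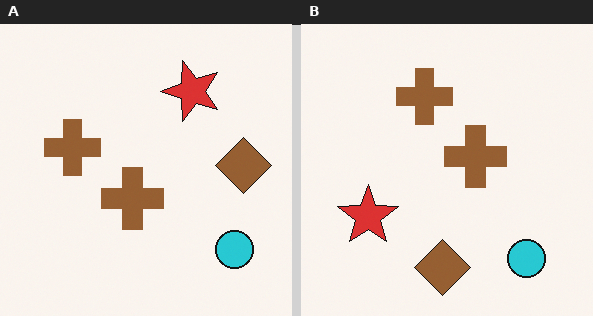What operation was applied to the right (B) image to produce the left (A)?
The transformation is: transposed (reflected across the top-left ↔ bottom-right diagonal).

Shapes have swapped their row and column positions — what was in the top-right is now in the bottom-left — a diagonal reflection.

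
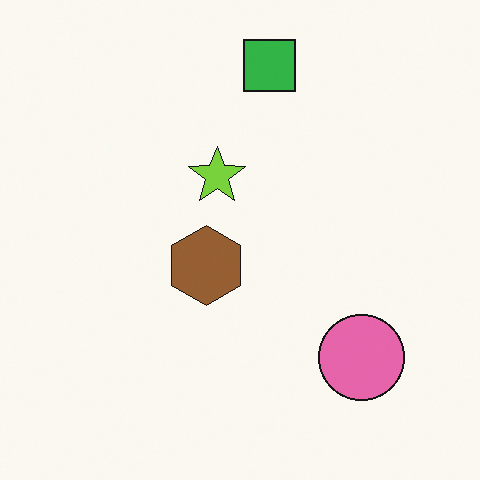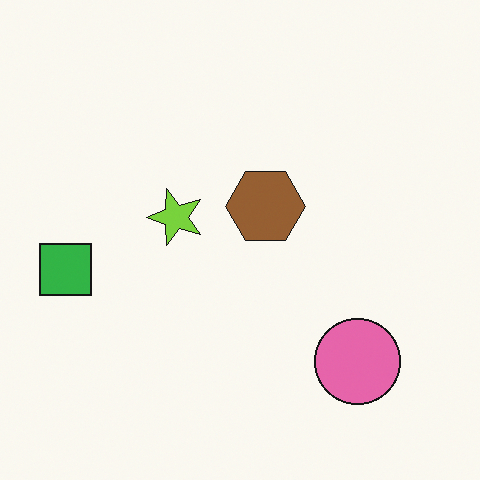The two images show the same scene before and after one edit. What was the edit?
This is the original image transposed (reflected across the top-left ↔ bottom-right diagonal).

Shapes have swapped their row and column positions — what was in the top-right is now in the bottom-left — a diagonal reflection.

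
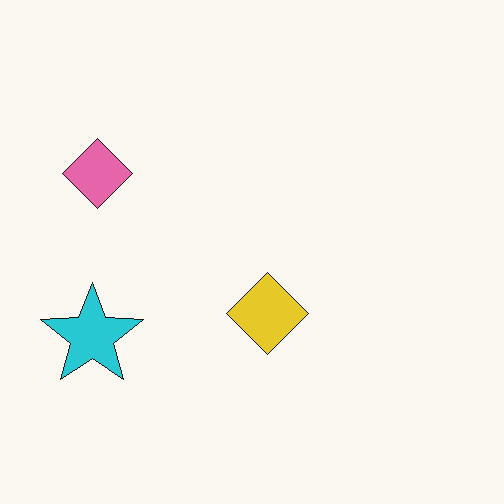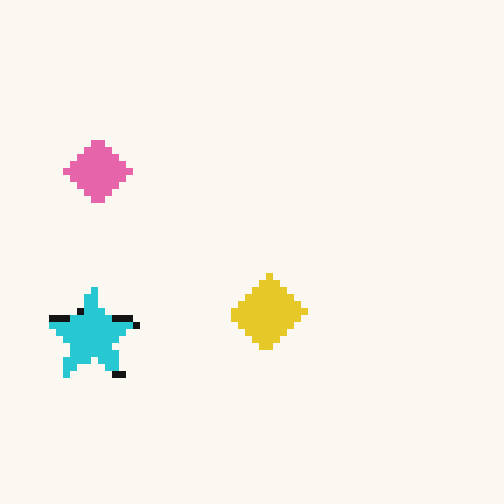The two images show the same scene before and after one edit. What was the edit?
The transformation is: pixelated into visible square blocks.

Shapes are reduced to large square blocks; fine edges and outlines are lost — a downscale-then-upscale (mosaic) effect.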